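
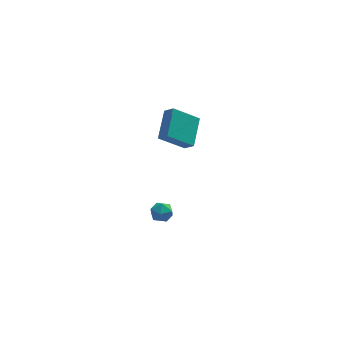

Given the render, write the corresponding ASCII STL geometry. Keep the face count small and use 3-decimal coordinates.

solid 
facet normal -0.794 -0.010 0.608
outer loop
vertex -3.128 2.289 4.057
vertex -2.415 3.956 5.015
vertex -3.552 2.784 3.512
endloop
endfacet
facet normal -0.348 -0.813 -0.467
outer loop
vertex -2.005 2.804 2.325
vertex -3.128 2.289 4.057
vertex -3.552 2.784 3.512
endloop
endfacet
facet normal -0.794 -0.010 0.608
outer loop
vertex -3.552 2.784 3.512
vertex -2.415 3.956 5.015
vertex -2.84 4.451 4.469
endloop
endfacet
facet normal -0.500 0.582 -0.642
outer loop
vertex -2.84 4.451 4.469
vertex -2.005 2.804 2.325
vertex -3.552 2.784 3.512
endloop
endfacet
facet normal 0.500 -0.582 0.641
outer loop
vertex -3.128 2.289 4.057
vertex -0.868 3.976 3.828
vertex -2.415 3.956 5.015
endloop
endfacet
facet normal -0.347 -0.813 -0.467
outer loop
vertex -1.58 2.309 2.871
vertex -3.128 2.289 4.057
vertex -2.005 2.804 2.325
endloop
endfacet
facet normal 0.499 -0.582 0.642
outer loop
vertex -1.58 2.309 2.871
vertex -0.868 3.976 3.828
vertex -3.128 2.289 4.057
endloop
endfacet
facet normal 0.348 0.813 0.467
outer loop
vertex -2.415 3.956 5.015
vertex -0.868 3.976 3.828
vertex -2.84 4.451 4.469
endloop
endfacet
facet normal -0.499 0.582 -0.642
outer loop
vertex -1.292 4.471 3.283
vertex -2.005 2.804 2.325
vertex -2.84 4.451 4.469
endloop
endfacet
facet normal 0.348 0.813 0.468
outer loop
vertex -2.84 4.451 4.469
vertex -0.868 3.976 3.828
vertex -1.292 4.471 3.283
endloop
endfacet
facet normal 0.794 0.010 -0.608
outer loop
vertex -1.292 4.471 3.283
vertex -1.58 2.309 2.871
vertex -2.005 2.804 2.325
endloop
endfacet
facet normal 0.794 0.010 -0.608
outer loop
vertex -0.868 3.976 3.828
vertex -1.58 2.309 2.871
vertex -1.292 4.471 3.283
endloop
endfacet
facet normal -0.992 0.027 -0.119
outer loop
vertex -3.801 3.772 -4.265
vertex -3.829 2.986 -4.208
vertex -3.895 3.43 -3.56
endloop
endfacet
facet normal -0.758 0.620 0.200
outer loop
vertex -3.801 3.772 -4.265
vertex -3.895 3.43 -3.56
vertex -3.41 4.048 -3.638
endloop
endfacet
facet normal -0.282 0.930 -0.234
outer loop
vertex -3.801 3.772 -4.265
vertex -3.41 4.048 -3.638
vertex -3.045 3.984 -4.334
endloop
endfacet
facet normal -0.223 0.528 -0.820
outer loop
vertex -3.801 3.772 -4.265
vertex -3.045 3.984 -4.334
vertex -3.303 3.328 -4.686
endloop
endfacet
facet normal -0.661 -0.031 -0.750
outer loop
vertex -3.801 3.772 -4.265
vertex -3.303 3.328 -4.686
vertex -3.829 2.986 -4.208
endloop
endfacet
facet normal -0.420 0.431 0.799
outer loop
vertex -3.41 4.048 -3.638
vertex -3.895 3.43 -3.56
vertex -3.197 3.432 -3.194
endloop
endfacet
facet normal -0.799 -0.531 0.283
outer loop
vertex -3.895 3.43 -3.56
vertex -3.829 2.986 -4.208
vertex -3.455 2.776 -3.546
endloop
endfacet
facet normal -0.265 -0.622 -0.737
outer loop
vertex -3.829 2.986 -4.208
vertex -3.303 3.328 -4.686
vertex -3.09 2.712 -4.242
endloop
endfacet
facet normal 0.445 0.281 -0.850
outer loop
vertex -3.303 3.328 -4.686
vertex -3.045 3.984 -4.334
vertex -2.605 3.33 -4.32
endloop
endfacet
facet normal 0.350 0.932 0.098
outer loop
vertex -3.045 3.984 -4.334
vertex -3.41 4.048 -3.638
vertex -2.671 3.774 -3.672
endloop
endfacet
facet normal 0.223 -0.528 0.820
outer loop
vertex -2.699 2.988 -3.615
vertex -3.197 3.432 -3.194
vertex -3.455 2.776 -3.546
endloop
endfacet
facet normal 0.282 -0.930 0.234
outer loop
vertex -2.699 2.988 -3.615
vertex -3.455 2.776 -3.546
vertex -3.09 2.712 -4.242
endloop
endfacet
facet normal 0.758 -0.620 -0.200
outer loop
vertex -2.699 2.988 -3.615
vertex -3.09 2.712 -4.242
vertex -2.605 3.33 -4.32
endloop
endfacet
facet normal 0.992 -0.027 0.119
outer loop
vertex -2.699 2.988 -3.615
vertex -2.605 3.33 -4.32
vertex -2.671 3.774 -3.672
endloop
endfacet
facet normal 0.661 0.031 0.750
outer loop
vertex -2.699 2.988 -3.615
vertex -2.671 3.774 -3.672
vertex -3.197 3.432 -3.194
endloop
endfacet
facet normal -0.445 -0.281 0.850
outer loop
vertex -3.455 2.776 -3.546
vertex -3.197 3.432 -3.194
vertex -3.895 3.43 -3.56
endloop
endfacet
facet normal -0.350 -0.932 -0.098
outer loop
vertex -3.09 2.712 -4.242
vertex -3.455 2.776 -3.546
vertex -3.829 2.986 -4.208
endloop
endfacet
facet normal 0.420 -0.431 -0.799
outer loop
vertex -2.605 3.33 -4.32
vertex -3.09 2.712 -4.242
vertex -3.303 3.328 -4.686
endloop
endfacet
facet normal 0.799 0.531 -0.283
outer loop
vertex -2.671 3.774 -3.672
vertex -2.605 3.33 -4.32
vertex -3.045 3.984 -4.334
endloop
endfacet
facet normal 0.265 0.622 0.737
outer loop
vertex -3.197 3.432 -3.194
vertex -2.671 3.774 -3.672
vertex -3.41 4.048 -3.638
endloop
endfacet

endsolid


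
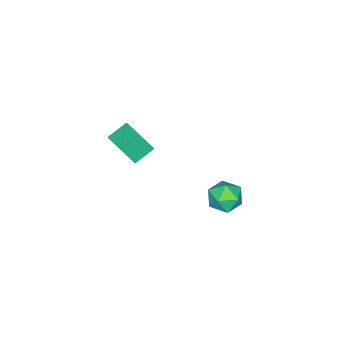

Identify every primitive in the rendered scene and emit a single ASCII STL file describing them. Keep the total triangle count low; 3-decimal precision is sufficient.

solid 
facet normal -0.864 0.454 -0.216
outer loop
vertex 2.103 4.804 -3.687
vertex 1.53 3.727 -3.659
vertex 1.626 4.394 -2.642
endloop
endfacet
facet normal -0.433 0.888 0.151
outer loop
vertex 2.103 4.804 -3.687
vertex 1.626 4.394 -2.642
vertex 2.722 4.929 -2.644
endloop
endfacet
facet normal 0.173 0.960 -0.218
outer loop
vertex 2.103 4.804 -3.687
vertex 2.722 4.929 -2.644
vertex 3.304 4.593 -3.662
endloop
endfacet
facet normal 0.117 0.571 -0.813
outer loop
vertex 2.103 4.804 -3.687
vertex 3.304 4.593 -3.662
vertex 2.567 3.851 -4.289
endloop
endfacet
facet normal -0.524 0.258 -0.812
outer loop
vertex 2.103 4.804 -3.687
vertex 2.567 3.851 -4.289
vertex 1.53 3.727 -3.659
endloop
endfacet
facet normal -0.278 0.572 0.772
outer loop
vertex 2.722 4.929 -2.644
vertex 1.626 4.394 -2.642
vertex 2.533 3.929 -1.971
endloop
endfacet
facet normal -0.975 -0.131 0.178
outer loop
vertex 1.626 4.394 -2.642
vertex 1.53 3.727 -3.659
vertex 1.796 3.187 -2.598
endloop
endfacet
facet normal -0.424 -0.449 -0.786
outer loop
vertex 1.53 3.727 -3.659
vertex 2.567 3.851 -4.289
vertex 2.378 2.851 -3.616
endloop
endfacet
facet normal 0.613 0.058 -0.788
outer loop
vertex 2.567 3.851 -4.289
vertex 3.304 4.593 -3.662
vertex 3.474 3.386 -3.618
endloop
endfacet
facet normal 0.703 0.689 0.175
outer loop
vertex 3.304 4.593 -3.662
vertex 2.722 4.929 -2.644
vertex 3.57 4.053 -2.601
endloop
endfacet
facet normal -0.117 -0.571 0.813
outer loop
vertex 2.997 2.976 -2.573
vertex 2.533 3.929 -1.971
vertex 1.796 3.187 -2.598
endloop
endfacet
facet normal -0.173 -0.960 0.218
outer loop
vertex 2.997 2.976 -2.573
vertex 1.796 3.187 -2.598
vertex 2.378 2.851 -3.616
endloop
endfacet
facet normal 0.433 -0.888 -0.151
outer loop
vertex 2.997 2.976 -2.573
vertex 2.378 2.851 -3.616
vertex 3.474 3.386 -3.618
endloop
endfacet
facet normal 0.864 -0.454 0.216
outer loop
vertex 2.997 2.976 -2.573
vertex 3.474 3.386 -3.618
vertex 3.57 4.053 -2.601
endloop
endfacet
facet normal 0.524 -0.258 0.812
outer loop
vertex 2.997 2.976 -2.573
vertex 3.57 4.053 -2.601
vertex 2.533 3.929 -1.971
endloop
endfacet
facet normal -0.613 -0.058 0.788
outer loop
vertex 1.796 3.187 -2.598
vertex 2.533 3.929 -1.971
vertex 1.626 4.394 -2.642
endloop
endfacet
facet normal -0.703 -0.689 -0.175
outer loop
vertex 2.378 2.851 -3.616
vertex 1.796 3.187 -2.598
vertex 1.53 3.727 -3.659
endloop
endfacet
facet normal 0.278 -0.572 -0.772
outer loop
vertex 3.474 3.386 -3.618
vertex 2.378 2.851 -3.616
vertex 2.567 3.851 -4.289
endloop
endfacet
facet normal 0.975 0.131 -0.178
outer loop
vertex 3.57 4.053 -2.601
vertex 3.474 3.386 -3.618
vertex 3.304 4.593 -3.662
endloop
endfacet
facet normal 0.424 0.449 0.786
outer loop
vertex 2.533 3.929 -1.971
vertex 3.57 4.053 -2.601
vertex 2.722 4.929 -2.644
endloop
endfacet
facet normal -0.318 0.411 -0.855
outer loop
vertex 0.075 -4.06 -3.789
vertex 0.964 -2.431 -3.337
vertex 1.38 -4.57 -4.519
endloop
endfacet
facet normal -0.466 -0.853 -0.237
outer loop
vertex 1.936 -5.289 -3.023
vertex 0.075 -4.06 -3.789
vertex 1.38 -4.57 -4.519
endloop
endfacet
facet normal -0.318 0.411 -0.855
outer loop
vertex 1.38 -4.57 -4.519
vertex 0.964 -2.431 -3.337
vertex 2.269 -2.941 -4.067
endloop
endfacet
facet normal 0.826 -0.323 -0.462
outer loop
vertex 2.269 -2.941 -4.067
vertex 1.936 -5.289 -3.023
vertex 1.38 -4.57 -4.519
endloop
endfacet
facet normal -0.826 0.323 0.462
outer loop
vertex 0.075 -4.06 -3.789
vertex 1.52 -3.15 -1.841
vertex 0.964 -2.431 -3.337
endloop
endfacet
facet normal -0.466 -0.853 -0.237
outer loop
vertex 0.631 -4.779 -2.293
vertex 0.075 -4.06 -3.789
vertex 1.936 -5.289 -3.023
endloop
endfacet
facet normal -0.826 0.323 0.462
outer loop
vertex 0.631 -4.779 -2.293
vertex 1.52 -3.15 -1.841
vertex 0.075 -4.06 -3.789
endloop
endfacet
facet normal 0.466 0.853 0.237
outer loop
vertex 0.964 -2.431 -3.337
vertex 1.52 -3.15 -1.841
vertex 2.269 -2.941 -4.067
endloop
endfacet
facet normal 0.826 -0.323 -0.462
outer loop
vertex 2.825 -3.66 -2.571
vertex 1.936 -5.289 -3.023
vertex 2.269 -2.941 -4.067
endloop
endfacet
facet normal 0.466 0.853 0.237
outer loop
vertex 2.269 -2.941 -4.067
vertex 1.52 -3.15 -1.841
vertex 2.825 -3.66 -2.571
endloop
endfacet
facet normal 0.318 -0.411 0.855
outer loop
vertex 2.825 -3.66 -2.571
vertex 0.631 -4.779 -2.293
vertex 1.936 -5.289 -3.023
endloop
endfacet
facet normal 0.318 -0.411 0.855
outer loop
vertex 1.52 -3.15 -1.841
vertex 0.631 -4.779 -2.293
vertex 2.825 -3.66 -2.571
endloop
endfacet

endsolid


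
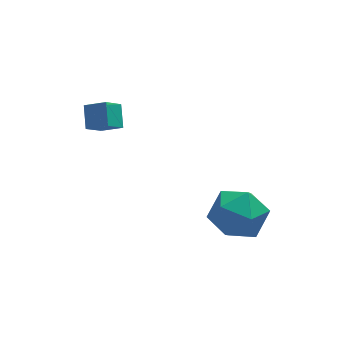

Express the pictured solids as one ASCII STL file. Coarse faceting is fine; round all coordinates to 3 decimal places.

solid 
facet normal 0.006 0.998 0.059
outer loop
vertex 2.528 -2.849 -2.414
vertex 2.325 -2.915 -1.278
vertex 3.413 -2.898 -1.671
endloop
endfacet
facet normal 0.433 0.772 -0.465
outer loop
vertex 2.528 -2.849 -2.414
vertex 3.413 -2.898 -1.671
vertex 3.447 -3.509 -2.653
endloop
endfacet
facet normal 0.040 0.389 -0.920
outer loop
vertex 2.528 -2.849 -2.414
vertex 3.447 -3.509 -2.653
vertex 2.381 -3.903 -2.866
endloop
endfacet
facet normal -0.630 0.379 -0.678
outer loop
vertex 2.528 -2.849 -2.414
vertex 2.381 -3.903 -2.866
vertex 1.687 -3.536 -2.016
endloop
endfacet
facet normal -0.651 0.755 -0.073
outer loop
vertex 2.528 -2.849 -2.414
vertex 1.687 -3.536 -2.016
vertex 2.325 -2.915 -1.278
endloop
endfacet
facet normal 0.924 0.339 -0.179
outer loop
vertex 3.447 -3.509 -2.653
vertex 3.413 -2.898 -1.671
vertex 3.813 -3.984 -1.664
endloop
endfacet
facet normal 0.231 0.705 0.671
outer loop
vertex 3.413 -2.898 -1.671
vertex 2.325 -2.915 -1.278
vertex 3.119 -3.617 -0.814
endloop
endfacet
facet normal -0.833 0.311 0.458
outer loop
vertex 2.325 -2.915 -1.278
vertex 1.687 -3.536 -2.016
vertex 2.053 -4.011 -1.027
endloop
endfacet
facet normal -0.798 -0.297 -0.523
outer loop
vertex 1.687 -3.536 -2.016
vertex 2.381 -3.903 -2.866
vertex 2.087 -4.622 -2.009
endloop
endfacet
facet normal 0.287 -0.281 -0.916
outer loop
vertex 2.381 -3.903 -2.866
vertex 3.447 -3.509 -2.653
vertex 3.175 -4.605 -2.402
endloop
endfacet
facet normal 0.630 -0.379 0.678
outer loop
vertex 2.972 -4.671 -1.266
vertex 3.813 -3.984 -1.664
vertex 3.119 -3.617 -0.814
endloop
endfacet
facet normal -0.040 -0.389 0.920
outer loop
vertex 2.972 -4.671 -1.266
vertex 3.119 -3.617 -0.814
vertex 2.053 -4.011 -1.027
endloop
endfacet
facet normal -0.433 -0.772 0.465
outer loop
vertex 2.972 -4.671 -1.266
vertex 2.053 -4.011 -1.027
vertex 2.087 -4.622 -2.009
endloop
endfacet
facet normal -0.006 -0.998 -0.059
outer loop
vertex 2.972 -4.671 -1.266
vertex 2.087 -4.622 -2.009
vertex 3.175 -4.605 -2.402
endloop
endfacet
facet normal 0.651 -0.755 0.073
outer loop
vertex 2.972 -4.671 -1.266
vertex 3.175 -4.605 -2.402
vertex 3.813 -3.984 -1.664
endloop
endfacet
facet normal 0.798 0.297 0.523
outer loop
vertex 3.119 -3.617 -0.814
vertex 3.813 -3.984 -1.664
vertex 3.413 -2.898 -1.671
endloop
endfacet
facet normal -0.287 0.281 0.916
outer loop
vertex 2.053 -4.011 -1.027
vertex 3.119 -3.617 -0.814
vertex 2.325 -2.915 -1.278
endloop
endfacet
facet normal -0.924 -0.339 0.179
outer loop
vertex 2.087 -4.622 -2.009
vertex 2.053 -4.011 -1.027
vertex 1.687 -3.536 -2.016
endloop
endfacet
facet normal -0.231 -0.705 -0.671
outer loop
vertex 3.175 -4.605 -2.402
vertex 2.087 -4.622 -2.009
vertex 2.381 -3.903 -2.866
endloop
endfacet
facet normal 0.833 -0.311 -0.458
outer loop
vertex 3.813 -3.984 -1.664
vertex 3.175 -4.605 -2.402
vertex 3.447 -3.509 -2.653
endloop
endfacet
facet normal -0.794 0.425 -0.435
outer loop
vertex -1.903 0.003 1.688
vertex -1.294 0.465 1.028
vertex -1.98 -0.762 1.081
endloop
endfacet
facet normal -0.603 -0.458 0.653
outer loop
vertex -1.266 -1.145 1.472
vertex -1.903 0.003 1.688
vertex -1.98 -0.762 1.081
endloop
endfacet
facet normal -0.794 0.425 -0.435
outer loop
vertex -1.98 -0.762 1.081
vertex -1.294 0.465 1.028
vertex -1.371 -0.3 0.421
endloop
endfacet
facet normal -0.079 -0.781 -0.620
outer loop
vertex -1.371 -0.3 0.421
vertex -1.266 -1.145 1.472
vertex -1.98 -0.762 1.081
endloop
endfacet
facet normal 0.079 0.781 0.620
outer loop
vertex -1.903 0.003 1.688
vertex -0.58 0.082 1.419
vertex -1.294 0.465 1.028
endloop
endfacet
facet normal -0.603 -0.458 0.653
outer loop
vertex -1.189 -0.38 2.079
vertex -1.903 0.003 1.688
vertex -1.266 -1.145 1.472
endloop
endfacet
facet normal 0.079 0.781 0.620
outer loop
vertex -1.189 -0.38 2.079
vertex -0.58 0.082 1.419
vertex -1.903 0.003 1.688
endloop
endfacet
facet normal 0.603 0.458 -0.653
outer loop
vertex -1.294 0.465 1.028
vertex -0.58 0.082 1.419
vertex -1.371 -0.3 0.421
endloop
endfacet
facet normal -0.079 -0.781 -0.620
outer loop
vertex -0.657 -0.683 0.812
vertex -1.266 -1.145 1.472
vertex -1.371 -0.3 0.421
endloop
endfacet
facet normal 0.603 0.458 -0.653
outer loop
vertex -1.371 -0.3 0.421
vertex -0.58 0.082 1.419
vertex -0.657 -0.683 0.812
endloop
endfacet
facet normal 0.794 -0.425 0.435
outer loop
vertex -0.657 -0.683 0.812
vertex -1.189 -0.38 2.079
vertex -1.266 -1.145 1.472
endloop
endfacet
facet normal 0.794 -0.425 0.435
outer loop
vertex -0.58 0.082 1.419
vertex -1.189 -0.38 2.079
vertex -0.657 -0.683 0.812
endloop
endfacet

endsolid


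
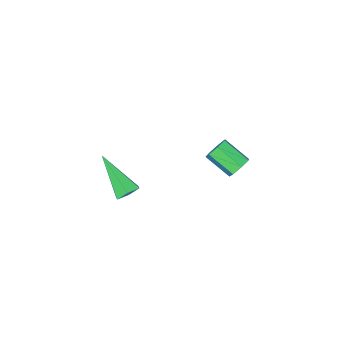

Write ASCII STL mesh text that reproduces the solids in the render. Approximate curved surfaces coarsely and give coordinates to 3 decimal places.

solid 
facet normal -0.048 0.702 -0.711
outer loop
vertex 2.06 0.661 1.642
vertex 1.816 0.31 1.312
vertex 1.521 0.622 1.64
endloop
endfacet
facet normal -0.041 0.518 0.854
outer loop
vertex 2.06 0.661 1.642
vertex 1.521 0.622 1.64
vertex 1.904 -1.01 2.648
endloop
endfacet
facet normal -0.047 0.702 -0.710
outer loop
vertex 1.521 0.622 1.64
vertex 1.816 0.31 1.312
vertex 1.277 0.272 1.31
endloop
endfacet
facet normal -0.853 0.114 0.509
outer loop
vertex 1.521 0.622 1.64
vertex 1.277 0.272 1.31
vertex 1.904 -1.01 2.648
endloop
endfacet
facet normal -0.047 0.702 -0.710
outer loop
vertex 1.277 0.272 1.31
vertex 1.816 0.31 1.312
vertex 1.571 -0.04 0.982
endloop
endfacet
facet normal -0.801 -0.573 -0.173
outer loop
vertex 1.277 0.272 1.31
vertex 1.571 -0.04 0.982
vertex 1.904 -1.01 2.648
endloop
endfacet
facet normal -0.047 0.702 -0.710
outer loop
vertex 1.571 -0.04 0.982
vertex 1.816 0.31 1.312
vertex 2.11 -0.002 0.984
endloop
endfacet
facet normal 0.062 -0.857 -0.511
outer loop
vertex 1.571 -0.04 0.982
vertex 2.11 -0.002 0.984
vertex 1.904 -1.01 2.648
endloop
endfacet
facet normal -0.048 0.702 -0.711
outer loop
vertex 2.11 -0.002 0.984
vertex 1.816 0.31 1.312
vertex 2.354 0.349 1.314
endloop
endfacet
facet normal 0.876 -0.453 -0.166
outer loop
vertex 2.11 -0.002 0.984
vertex 2.354 0.349 1.314
vertex 1.904 -1.01 2.648
endloop
endfacet
facet normal -0.048 0.702 -0.711
outer loop
vertex 2.354 0.349 1.314
vertex 1.816 0.31 1.312
vertex 2.06 0.661 1.642
endloop
endfacet
facet normal 0.824 0.234 0.516
outer loop
vertex 2.354 0.349 1.314
vertex 2.06 0.661 1.642
vertex 1.904 -1.01 2.648
endloop
endfacet
facet normal -0.218 0.830 -0.514
outer loop
vertex -3.187 1.109 0.032
vertex -3.388 0.797 -0.387
vertex -3.66 1.001 0.058
endloop
endfacet
facet normal -0.070 0.513 0.856
outer loop
vertex -3.187 1.109 0.032
vertex -3.66 1.001 0.058
vertex -2.911 0.056 0.686
endloop
endfacet
facet normal -0.072 0.512 0.856
outer loop
vertex -2.911 0.056 0.686
vertex -3.66 1.001 0.058
vertex -3.384 -0.052 0.711
endloop
endfacet
facet normal 0.217 -0.829 0.515
outer loop
vertex -2.911 0.056 0.686
vertex -3.384 -0.052 0.711
vertex -3.112 -0.257 0.267
endloop
endfacet
facet normal -0.219 0.830 -0.514
outer loop
vertex -3.66 1.001 0.058
vertex -3.388 0.797 -0.387
vertex -3.928 0.739 -0.251
endloop
endfacet
facet normal -0.805 0.146 0.575
outer loop
vertex -3.66 1.001 0.058
vertex -3.928 0.739 -0.251
vertex -3.384 -0.052 0.711
endloop
endfacet
facet normal -0.805 0.146 0.575
outer loop
vertex -3.384 -0.052 0.711
vertex -3.928 0.739 -0.251
vertex -3.652 -0.314 0.402
endloop
endfacet
facet normal 0.216 -0.829 0.515
outer loop
vertex -3.384 -0.052 0.711
vertex -3.652 -0.314 0.402
vertex -3.112 -0.257 0.267
endloop
endfacet
facet normal -0.219 0.829 -0.515
outer loop
vertex -3.928 0.739 -0.251
vertex -3.388 0.797 -0.387
vertex -3.79 0.52 -0.662
endloop
endfacet
facet normal -0.934 -0.330 -0.138
outer loop
vertex -3.928 0.739 -0.251
vertex -3.79 0.52 -0.662
vertex -3.652 -0.314 0.402
endloop
endfacet
facet normal -0.934 -0.330 -0.138
outer loop
vertex -3.652 -0.314 0.402
vertex -3.79 0.52 -0.662
vertex -3.514 -0.533 -0.009
endloop
endfacet
facet normal 0.216 -0.830 0.515
outer loop
vertex -3.652 -0.314 0.402
vertex -3.514 -0.533 -0.009
vertex -3.112 -0.257 0.267
endloop
endfacet
facet normal -0.219 0.829 -0.515
outer loop
vertex -3.79 0.52 -0.662
vertex -3.388 0.797 -0.387
vertex -3.349 0.51 -0.866
endloop
endfacet
facet normal -0.359 -0.558 -0.748
outer loop
vertex -3.79 0.52 -0.662
vertex -3.349 0.51 -0.866
vertex -3.514 -0.533 -0.009
endloop
endfacet
facet normal -0.359 -0.558 -0.748
outer loop
vertex -3.514 -0.533 -0.009
vertex -3.349 0.51 -0.866
vertex -3.072 -0.544 -0.213
endloop
endfacet
facet normal 0.217 -0.830 0.514
outer loop
vertex -3.514 -0.533 -0.009
vertex -3.072 -0.544 -0.213
vertex -3.112 -0.257 0.267
endloop
endfacet
facet normal -0.217 0.829 -0.515
outer loop
vertex -3.349 0.51 -0.866
vertex -3.388 0.797 -0.387
vertex -2.938 0.715 -0.709
endloop
endfacet
facet normal 0.485 -0.365 -0.795
outer loop
vertex -3.349 0.51 -0.866
vertex -2.938 0.715 -0.709
vertex -3.072 -0.544 -0.213
endloop
endfacet
facet normal 0.486 -0.365 -0.794
outer loop
vertex -3.072 -0.544 -0.213
vertex -2.938 0.715 -0.709
vertex -2.661 -0.338 -0.056
endloop
endfacet
facet normal 0.219 -0.829 0.514
outer loop
vertex -3.072 -0.544 -0.213
vertex -2.661 -0.338 -0.056
vertex -3.112 -0.257 0.267
endloop
endfacet
facet normal -0.217 0.830 -0.514
outer loop
vertex -2.938 0.715 -0.709
vertex -3.388 0.797 -0.387
vertex -2.865 0.982 -0.309
endloop
endfacet
facet normal 0.964 0.102 -0.244
outer loop
vertex -2.938 0.715 -0.709
vertex -2.865 0.982 -0.309
vertex -2.661 -0.338 -0.056
endloop
endfacet
facet normal 0.965 0.103 -0.242
outer loop
vertex -2.661 -0.338 -0.056
vertex -2.865 0.982 -0.309
vertex -2.589 -0.071 0.344
endloop
endfacet
facet normal 0.219 -0.829 0.514
outer loop
vertex -2.661 -0.338 -0.056
vertex -2.589 -0.071 0.344
vertex -3.112 -0.257 0.267
endloop
endfacet
facet normal -0.217 0.830 -0.514
outer loop
vertex -2.865 0.982 -0.309
vertex -3.388 0.797 -0.387
vertex -3.187 1.109 0.032
endloop
endfacet
facet normal 0.717 0.493 0.493
outer loop
vertex -2.865 0.982 -0.309
vertex -3.187 1.109 0.032
vertex -2.589 -0.071 0.344
endloop
endfacet
facet normal 0.717 0.494 0.492
outer loop
vertex -2.589 -0.071 0.344
vertex -3.187 1.109 0.032
vertex -2.911 0.056 0.686
endloop
endfacet
facet normal 0.219 -0.829 0.514
outer loop
vertex -2.589 -0.071 0.344
vertex -2.911 0.056 0.686
vertex -3.112 -0.257 0.267
endloop
endfacet

endsolid


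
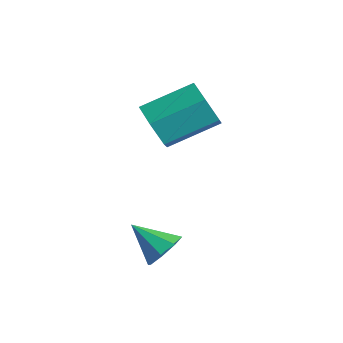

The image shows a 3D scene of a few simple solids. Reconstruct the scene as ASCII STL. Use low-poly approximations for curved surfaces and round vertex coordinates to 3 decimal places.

solid 
facet normal -0.275 -0.866 -0.418
outer loop
vertex -0.746 0.326 3.221
vertex -1.339 0.821 2.586
vertex -0.388 0.637 2.341
endloop
endfacet
facet normal 0.892 -0.392 0.224
outer loop
vertex -0.746 0.326 3.221
vertex -0.388 0.637 2.341
vertex -0.187 2.084 4.069
endloop
endfacet
facet normal 0.892 -0.392 0.224
outer loop
vertex -0.187 2.084 4.069
vertex -0.388 0.637 2.341
vertex 0.171 2.395 3.188
endloop
endfacet
facet normal 0.275 0.866 0.418
outer loop
vertex -0.187 2.084 4.069
vertex 0.171 2.395 3.188
vertex -0.781 2.579 3.434
endloop
endfacet
facet normal -0.275 -0.866 -0.417
outer loop
vertex -0.388 0.637 2.341
vertex -1.339 0.821 2.586
vertex -0.981 1.131 1.706
endloop
endfacet
facet normal 0.756 0.073 -0.650
outer loop
vertex -0.388 0.637 2.341
vertex -0.981 1.131 1.706
vertex 0.171 2.395 3.188
endloop
endfacet
facet normal 0.756 0.073 -0.650
outer loop
vertex 0.171 2.395 3.188
vertex -0.981 1.131 1.706
vertex -0.422 2.889 2.553
endloop
endfacet
facet normal 0.275 0.866 0.417
outer loop
vertex 0.171 2.395 3.188
vertex -0.422 2.889 2.553
vertex -0.781 2.579 3.434
endloop
endfacet
facet normal -0.276 -0.866 -0.417
outer loop
vertex -0.981 1.131 1.706
vertex -1.339 0.821 2.586
vertex -1.933 1.316 1.951
endloop
endfacet
facet normal -0.135 0.465 -0.875
outer loop
vertex -0.981 1.131 1.706
vertex -1.933 1.316 1.951
vertex -0.422 2.889 2.553
endloop
endfacet
facet normal -0.136 0.465 -0.875
outer loop
vertex -0.422 2.889 2.553
vertex -1.933 1.316 1.951
vertex -1.374 3.074 2.799
endloop
endfacet
facet normal 0.276 0.866 0.417
outer loop
vertex -0.422 2.889 2.553
vertex -1.374 3.074 2.799
vertex -0.781 2.579 3.434
endloop
endfacet
facet normal -0.275 -0.866 -0.418
outer loop
vertex -1.933 1.316 1.951
vertex -1.339 0.821 2.586
vertex -2.291 1.005 2.832
endloop
endfacet
facet normal -0.892 0.392 -0.224
outer loop
vertex -1.933 1.316 1.951
vertex -2.291 1.005 2.832
vertex -1.374 3.074 2.799
endloop
endfacet
facet normal -0.892 0.392 -0.224
outer loop
vertex -1.374 3.074 2.799
vertex -2.291 1.005 2.832
vertex -1.732 2.763 3.679
endloop
endfacet
facet normal 0.275 0.866 0.418
outer loop
vertex -1.374 3.074 2.799
vertex -1.732 2.763 3.679
vertex -0.781 2.579 3.434
endloop
endfacet
facet normal -0.275 -0.866 -0.417
outer loop
vertex -2.291 1.005 2.832
vertex -1.339 0.821 2.586
vertex -1.698 0.511 3.467
endloop
endfacet
facet normal -0.756 -0.073 0.650
outer loop
vertex -2.291 1.005 2.832
vertex -1.698 0.511 3.467
vertex -1.732 2.763 3.679
endloop
endfacet
facet normal -0.756 -0.073 0.650
outer loop
vertex -1.732 2.763 3.679
vertex -1.698 0.511 3.467
vertex -1.139 2.269 4.314
endloop
endfacet
facet normal 0.275 0.866 0.417
outer loop
vertex -1.732 2.763 3.679
vertex -1.139 2.269 4.314
vertex -0.781 2.579 3.434
endloop
endfacet
facet normal -0.276 -0.866 -0.417
outer loop
vertex -1.698 0.511 3.467
vertex -1.339 0.821 2.586
vertex -0.746 0.326 3.221
endloop
endfacet
facet normal 0.136 -0.465 0.875
outer loop
vertex -1.698 0.511 3.467
vertex -0.746 0.326 3.221
vertex -1.139 2.269 4.314
endloop
endfacet
facet normal 0.135 -0.465 0.875
outer loop
vertex -1.139 2.269 4.314
vertex -0.746 0.326 3.221
vertex -0.187 2.084 4.069
endloop
endfacet
facet normal 0.276 0.866 0.417
outer loop
vertex -1.139 2.269 4.314
vertex -0.187 2.084 4.069
vertex -0.781 2.579 3.434
endloop
endfacet
facet normal 0.680 0.422 -0.599
outer loop
vertex 3.003 -1.143 0.307
vertex 2.513 -1.194 -0.285
vertex 2.661 -0.665 0.255
endloop
endfacet
facet normal 0.103 0.180 0.978
outer loop
vertex 3.003 -1.143 0.307
vertex 2.661 -0.665 0.255
vertex 1.527 -1.806 0.585
endloop
endfacet
facet normal 0.679 0.423 -0.600
outer loop
vertex 2.661 -0.665 0.255
vertex 2.513 -1.194 -0.285
vertex 2.232 -0.498 -0.113
endloop
endfacet
facet normal -0.383 0.587 0.713
outer loop
vertex 2.661 -0.665 0.255
vertex 2.232 -0.498 -0.113
vertex 1.527 -1.806 0.585
endloop
endfacet
facet normal 0.679 0.423 -0.600
outer loop
vertex 2.232 -0.498 -0.113
vertex 2.513 -1.194 -0.285
vertex 1.968 -0.738 -0.581
endloop
endfacet
facet normal -0.820 0.541 0.185
outer loop
vertex 2.232 -0.498 -0.113
vertex 1.968 -0.738 -0.581
vertex 1.527 -1.806 0.585
endloop
endfacet
facet normal 0.679 0.422 -0.601
outer loop
vertex 1.968 -0.738 -0.581
vertex 2.513 -1.194 -0.285
vertex 2.022 -1.245 -0.876
endloop
endfacet
facet normal -0.953 0.071 -0.296
outer loop
vertex 1.968 -0.738 -0.581
vertex 2.022 -1.245 -0.876
vertex 1.527 -1.806 0.585
endloop
endfacet
facet normal 0.679 0.423 -0.600
outer loop
vertex 2.022 -1.245 -0.876
vertex 2.513 -1.194 -0.285
vertex 2.364 -1.722 -0.825
endloop
endfacet
facet normal -0.702 -0.552 -0.450
outer loop
vertex 2.022 -1.245 -0.876
vertex 2.364 -1.722 -0.825
vertex 1.527 -1.806 0.585
endloop
endfacet
facet normal 0.680 0.422 -0.600
outer loop
vertex 2.364 -1.722 -0.825
vertex 2.513 -1.194 -0.285
vertex 2.793 -1.89 -0.457
endloop
endfacet
facet normal -0.216 -0.959 -0.185
outer loop
vertex 2.364 -1.722 -0.825
vertex 2.793 -1.89 -0.457
vertex 1.527 -1.806 0.585
endloop
endfacet
facet normal 0.680 0.422 -0.600
outer loop
vertex 2.793 -1.89 -0.457
vertex 2.513 -1.194 -0.285
vertex 3.058 -1.65 0.012
endloop
endfacet
facet normal 0.221 -0.913 0.342
outer loop
vertex 2.793 -1.89 -0.457
vertex 3.058 -1.65 0.012
vertex 1.527 -1.806 0.585
endloop
endfacet
facet normal 0.680 0.422 -0.599
outer loop
vertex 3.058 -1.65 0.012
vertex 2.513 -1.194 -0.285
vertex 3.003 -1.143 0.307
endloop
endfacet
facet normal 0.354 -0.441 0.825
outer loop
vertex 3.058 -1.65 0.012
vertex 3.003 -1.143 0.307
vertex 1.527 -1.806 0.585
endloop
endfacet

endsolid


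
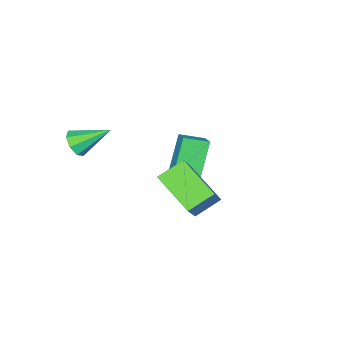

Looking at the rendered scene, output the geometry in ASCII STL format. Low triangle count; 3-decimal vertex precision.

solid 
facet normal 0.499 -0.677 -0.540
outer loop
vertex 1.663 -3.518 3.661
vertex 1.274 -3.366 3.111
vertex 1.87 -3.131 3.367
endloop
endfacet
facet normal 0.548 0.300 0.781
outer loop
vertex 1.663 -3.518 3.661
vertex 1.87 -3.131 3.367
vertex 0.426 -2.214 4.029
endloop
endfacet
facet normal 0.499 -0.678 -0.540
outer loop
vertex 1.87 -3.131 3.367
vertex 1.274 -3.366 3.111
vertex 1.729 -2.882 2.924
endloop
endfacet
facet normal 0.597 0.766 0.241
outer loop
vertex 1.87 -3.131 3.367
vertex 1.729 -2.882 2.924
vertex 0.426 -2.214 4.029
endloop
endfacet
facet normal 0.500 -0.678 -0.539
outer loop
vertex 1.729 -2.882 2.924
vertex 1.274 -3.366 3.111
vertex 1.321 -2.917 2.59
endloop
endfacet
facet normal 0.192 0.924 -0.332
outer loop
vertex 1.729 -2.882 2.924
vertex 1.321 -2.917 2.59
vertex 0.426 -2.214 4.029
endloop
endfacet
facet normal 0.499 -0.678 -0.539
outer loop
vertex 1.321 -2.917 2.59
vertex 1.274 -3.366 3.111
vertex 0.886 -3.215 2.562
endloop
endfacet
facet normal -0.427 0.679 -0.597
outer loop
vertex 1.321 -2.917 2.59
vertex 0.886 -3.215 2.562
vertex 0.426 -2.214 4.029
endloop
endfacet
facet normal 0.499 -0.678 -0.539
outer loop
vertex 0.886 -3.215 2.562
vertex 1.274 -3.366 3.111
vertex 0.678 -3.601 2.855
endloop
endfacet
facet normal -0.898 0.178 -0.403
outer loop
vertex 0.886 -3.215 2.562
vertex 0.678 -3.601 2.855
vertex 0.426 -2.214 4.029
endloop
endfacet
facet normal 0.499 -0.678 -0.540
outer loop
vertex 0.678 -3.601 2.855
vertex 1.274 -3.366 3.111
vertex 0.82 -3.85 3.299
endloop
endfacet
facet normal -0.947 -0.290 0.140
outer loop
vertex 0.678 -3.601 2.855
vertex 0.82 -3.85 3.299
vertex 0.426 -2.214 4.029
endloop
endfacet
facet normal 0.499 -0.678 -0.540
outer loop
vertex 0.82 -3.85 3.299
vertex 1.274 -3.366 3.111
vertex 1.228 -3.816 3.633
endloop
endfacet
facet normal -0.544 -0.448 0.710
outer loop
vertex 0.82 -3.85 3.299
vertex 1.228 -3.816 3.633
vertex 0.426 -2.214 4.029
endloop
endfacet
facet normal 0.499 -0.678 -0.540
outer loop
vertex 1.228 -3.816 3.633
vertex 1.274 -3.366 3.111
vertex 1.663 -3.518 3.661
endloop
endfacet
facet normal 0.076 -0.203 0.976
outer loop
vertex 1.228 -3.816 3.633
vertex 1.663 -3.518 3.661
vertex 0.426 -2.214 4.029
endloop
endfacet
facet normal -0.587 -0.294 -0.754
outer loop
vertex -1.304 0.536 2.082
vertex -1.03 2.337 1.165
vertex -0.259 0.057 1.455
endloop
endfacet
facet normal -0.135 -0.883 0.450
outer loop
vertex 0.91 0.643 2.955
vertex -1.304 0.536 2.082
vertex -0.259 0.057 1.455
endloop
endfacet
facet normal -0.587 -0.295 -0.754
outer loop
vertex -0.259 0.057 1.455
vertex -1.03 2.337 1.165
vertex 0.016 1.858 0.537
endloop
endfacet
facet normal 0.798 -0.366 -0.479
outer loop
vertex 0.016 1.858 0.537
vertex 0.91 0.643 2.955
vertex -0.259 0.057 1.455
endloop
endfacet
facet normal -0.798 0.365 0.479
outer loop
vertex -1.304 0.536 2.082
vertex 0.139 2.923 2.665
vertex -1.03 2.337 1.165
endloop
endfacet
facet normal -0.135 -0.883 0.449
outer loop
vertex -0.136 1.122 3.583
vertex -1.304 0.536 2.082
vertex 0.91 0.643 2.955
endloop
endfacet
facet normal -0.798 0.366 0.478
outer loop
vertex -0.136 1.122 3.583
vertex 0.139 2.923 2.665
vertex -1.304 0.536 2.082
endloop
endfacet
facet normal 0.134 0.883 -0.450
outer loop
vertex -1.03 2.337 1.165
vertex 0.139 2.923 2.665
vertex 0.016 1.858 0.537
endloop
endfacet
facet normal 0.798 -0.365 -0.479
outer loop
vertex 1.184 2.444 2.038
vertex 0.91 0.643 2.955
vertex 0.016 1.858 0.537
endloop
endfacet
facet normal 0.135 0.883 -0.450
outer loop
vertex 0.016 1.858 0.537
vertex 0.139 2.923 2.665
vertex 1.184 2.444 2.038
endloop
endfacet
facet normal 0.587 0.294 0.754
outer loop
vertex 1.184 2.444 2.038
vertex -0.136 1.122 3.583
vertex 0.91 0.643 2.955
endloop
endfacet
facet normal 0.587 0.295 0.754
outer loop
vertex 0.139 2.923 2.665
vertex -0.136 1.122 3.583
vertex 1.184 2.444 2.038
endloop
endfacet
facet normal -0.526 -0.158 0.836
outer loop
vertex -4.202 -2.528 0.641
vertex -3.729 -1.875 1.062
vertex -5.003 -1.721 0.289
endloop
endfacet
facet normal -0.520 -0.718 -0.463
outer loop
vertex -3.951 -1.405 -1.382
vertex -4.202 -2.528 0.641
vertex -5.003 -1.721 0.289
endloop
endfacet
facet normal -0.526 -0.158 0.836
outer loop
vertex -5.003 -1.721 0.289
vertex -3.729 -1.875 1.062
vertex -4.53 -1.068 0.71
endloop
endfacet
facet normal -0.673 0.678 -0.295
outer loop
vertex -4.53 -1.068 0.71
vertex -3.951 -1.405 -1.382
vertex -5.003 -1.721 0.289
endloop
endfacet
facet normal 0.673 -0.678 0.295
outer loop
vertex -4.202 -2.528 0.641
vertex -2.677 -1.559 -0.609
vertex -3.729 -1.875 1.062
endloop
endfacet
facet normal -0.520 -0.718 -0.463
outer loop
vertex -3.15 -2.212 -1.03
vertex -4.202 -2.528 0.641
vertex -3.951 -1.405 -1.382
endloop
endfacet
facet normal 0.673 -0.678 0.295
outer loop
vertex -3.15 -2.212 -1.03
vertex -2.677 -1.559 -0.609
vertex -4.202 -2.528 0.641
endloop
endfacet
facet normal 0.520 0.718 0.463
outer loop
vertex -3.729 -1.875 1.062
vertex -2.677 -1.559 -0.609
vertex -4.53 -1.068 0.71
endloop
endfacet
facet normal -0.673 0.678 -0.295
outer loop
vertex -3.478 -0.752 -0.961
vertex -3.951 -1.405 -1.382
vertex -4.53 -1.068 0.71
endloop
endfacet
facet normal 0.520 0.718 0.463
outer loop
vertex -4.53 -1.068 0.71
vertex -2.677 -1.559 -0.609
vertex -3.478 -0.752 -0.961
endloop
endfacet
facet normal 0.526 0.158 -0.836
outer loop
vertex -3.478 -0.752 -0.961
vertex -3.15 -2.212 -1.03
vertex -3.951 -1.405 -1.382
endloop
endfacet
facet normal 0.526 0.158 -0.836
outer loop
vertex -2.677 -1.559 -0.609
vertex -3.15 -2.212 -1.03
vertex -3.478 -0.752 -0.961
endloop
endfacet

endsolid


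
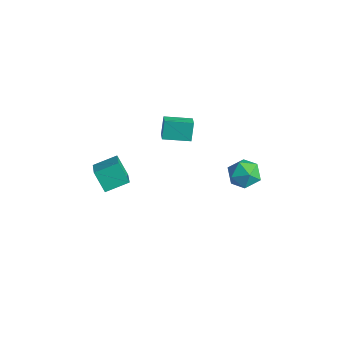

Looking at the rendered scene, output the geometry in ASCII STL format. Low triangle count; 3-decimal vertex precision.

solid 
facet normal -0.559 -0.820 0.126
outer loop
vertex -4.091 0.783 -1.748
vertex -4.811 1.216 -2.123
vertex -3.734 0.359 -2.924
endloop
endfacet
facet normal 0.782 -0.471 0.407
outer loop
vertex -2.789 1.744 -3.137
vertex -4.091 0.783 -1.748
vertex -3.734 0.359 -2.924
endloop
endfacet
facet normal -0.559 -0.820 0.126
outer loop
vertex -3.734 0.359 -2.924
vertex -4.811 1.216 -2.123
vertex -4.454 0.792 -3.299
endloop
endfacet
facet normal 0.275 -0.327 -0.904
outer loop
vertex -4.454 0.792 -3.299
vertex -2.789 1.744 -3.137
vertex -3.734 0.359 -2.924
endloop
endfacet
facet normal -0.275 0.327 0.904
outer loop
vertex -4.091 0.783 -1.748
vertex -3.866 2.601 -2.336
vertex -4.811 1.216 -2.123
endloop
endfacet
facet normal 0.782 -0.471 0.407
outer loop
vertex -3.146 2.168 -1.961
vertex -4.091 0.783 -1.748
vertex -2.789 1.744 -3.137
endloop
endfacet
facet normal -0.275 0.327 0.904
outer loop
vertex -3.146 2.168 -1.961
vertex -3.866 2.601 -2.336
vertex -4.091 0.783 -1.748
endloop
endfacet
facet normal -0.782 0.471 -0.407
outer loop
vertex -4.811 1.216 -2.123
vertex -3.866 2.601 -2.336
vertex -4.454 0.792 -3.299
endloop
endfacet
facet normal 0.275 -0.327 -0.904
outer loop
vertex -3.509 2.177 -3.512
vertex -2.789 1.744 -3.137
vertex -4.454 0.792 -3.299
endloop
endfacet
facet normal -0.782 0.471 -0.407
outer loop
vertex -4.454 0.792 -3.299
vertex -3.866 2.601 -2.336
vertex -3.509 2.177 -3.512
endloop
endfacet
facet normal 0.559 0.820 -0.126
outer loop
vertex -3.509 2.177 -3.512
vertex -3.146 2.168 -1.961
vertex -2.789 1.744 -3.137
endloop
endfacet
facet normal 0.559 0.820 -0.126
outer loop
vertex -3.866 2.601 -2.336
vertex -3.146 2.168 -1.961
vertex -3.509 2.177 -3.512
endloop
endfacet
facet normal -0.334 0.447 0.830
outer loop
vertex 2.857 1.185 0.208
vertex 3.364 0.496 0.783
vertex 3.828 1.371 0.499
endloop
endfacet
facet normal -0.265 0.917 0.299
outer loop
vertex 2.857 1.185 0.208
vertex 3.828 1.371 0.499
vertex 3.525 1.596 -0.46
endloop
endfacet
facet normal -0.674 0.697 -0.244
outer loop
vertex 2.857 1.185 0.208
vertex 3.525 1.596 -0.46
vertex 2.874 0.859 -0.769
endloop
endfacet
facet normal -0.995 0.091 -0.048
outer loop
vertex 2.857 1.185 0.208
vertex 2.874 0.859 -0.769
vertex 2.775 0.18 -0.001
endloop
endfacet
facet normal -0.785 -0.064 0.616
outer loop
vertex 2.857 1.185 0.208
vertex 2.775 0.18 -0.001
vertex 3.364 0.496 0.783
endloop
endfacet
facet normal 0.415 0.906 0.081
outer loop
vertex 3.525 1.596 -0.46
vertex 3.828 1.371 0.499
vertex 4.445 1.16 -0.299
endloop
endfacet
facet normal 0.303 0.145 0.942
outer loop
vertex 3.828 1.371 0.499
vertex 3.364 0.496 0.783
vertex 4.346 0.481 0.469
endloop
endfacet
facet normal -0.427 -0.681 0.595
outer loop
vertex 3.364 0.496 0.783
vertex 2.775 0.18 -0.001
vertex 3.695 -0.256 0.16
endloop
endfacet
facet normal -0.766 -0.430 -0.479
outer loop
vertex 2.775 0.18 -0.001
vertex 2.874 0.859 -0.769
vertex 3.392 -0.031 -0.799
endloop
endfacet
facet normal -0.246 0.552 -0.797
outer loop
vertex 2.874 0.859 -0.769
vertex 3.525 1.596 -0.46
vertex 3.856 0.844 -1.083
endloop
endfacet
facet normal 0.995 -0.091 0.048
outer loop
vertex 4.363 0.155 -0.508
vertex 4.445 1.16 -0.299
vertex 4.346 0.481 0.469
endloop
endfacet
facet normal 0.674 -0.697 0.244
outer loop
vertex 4.363 0.155 -0.508
vertex 4.346 0.481 0.469
vertex 3.695 -0.256 0.16
endloop
endfacet
facet normal 0.265 -0.917 -0.299
outer loop
vertex 4.363 0.155 -0.508
vertex 3.695 -0.256 0.16
vertex 3.392 -0.031 -0.799
endloop
endfacet
facet normal 0.334 -0.447 -0.830
outer loop
vertex 4.363 0.155 -0.508
vertex 3.392 -0.031 -0.799
vertex 3.856 0.844 -1.083
endloop
endfacet
facet normal 0.785 0.064 -0.616
outer loop
vertex 4.363 0.155 -0.508
vertex 3.856 0.844 -1.083
vertex 4.445 1.16 -0.299
endloop
endfacet
facet normal 0.766 0.430 0.479
outer loop
vertex 4.346 0.481 0.469
vertex 4.445 1.16 -0.299
vertex 3.828 1.371 0.499
endloop
endfacet
facet normal 0.246 -0.552 0.797
outer loop
vertex 3.695 -0.256 0.16
vertex 4.346 0.481 0.469
vertex 3.364 0.496 0.783
endloop
endfacet
facet normal -0.415 -0.906 -0.081
outer loop
vertex 3.392 -0.031 -0.799
vertex 3.695 -0.256 0.16
vertex 2.775 0.18 -0.001
endloop
endfacet
facet normal -0.303 -0.145 -0.942
outer loop
vertex 3.856 0.844 -1.083
vertex 3.392 -0.031 -0.799
vertex 2.874 0.859 -0.769
endloop
endfacet
facet normal 0.427 0.681 -0.595
outer loop
vertex 4.445 1.16 -0.299
vertex 3.856 0.844 -1.083
vertex 3.525 1.596 -0.46
endloop
endfacet
facet normal -0.573 -0.107 0.812
outer loop
vertex -2.749 -4.895 -2.162
vertex -2.293 -3.556 -1.663
vertex -3.989 -4.183 -2.943
endloop
endfacet
facet normal -0.303 -0.893 -0.333
outer loop
vertex -3.147 -4.024 -4.137
vertex -2.749 -4.895 -2.162
vertex -3.989 -4.183 -2.943
endloop
endfacet
facet normal -0.573 -0.108 0.812
outer loop
vertex -3.989 -4.183 -2.943
vertex -2.293 -3.556 -1.663
vertex -3.534 -2.843 -2.444
endloop
endfacet
facet normal -0.761 0.437 -0.479
outer loop
vertex -3.534 -2.843 -2.444
vertex -3.147 -4.024 -4.137
vertex -3.989 -4.183 -2.943
endloop
endfacet
facet normal 0.761 -0.438 0.479
outer loop
vertex -2.749 -4.895 -2.162
vertex -1.451 -3.397 -2.857
vertex -2.293 -3.556 -1.663
endloop
endfacet
facet normal -0.304 -0.893 -0.333
outer loop
vertex -1.906 -4.737 -3.356
vertex -2.749 -4.895 -2.162
vertex -3.147 -4.024 -4.137
endloop
endfacet
facet normal 0.761 -0.437 0.479
outer loop
vertex -1.906 -4.737 -3.356
vertex -1.451 -3.397 -2.857
vertex -2.749 -4.895 -2.162
endloop
endfacet
facet normal 0.303 0.893 0.333
outer loop
vertex -2.293 -3.556 -1.663
vertex -1.451 -3.397 -2.857
vertex -3.534 -2.843 -2.444
endloop
endfacet
facet normal -0.761 0.438 -0.479
outer loop
vertex -2.691 -2.685 -3.638
vertex -3.147 -4.024 -4.137
vertex -3.534 -2.843 -2.444
endloop
endfacet
facet normal 0.303 0.893 0.332
outer loop
vertex -3.534 -2.843 -2.444
vertex -1.451 -3.397 -2.857
vertex -2.691 -2.685 -3.638
endloop
endfacet
facet normal 0.573 0.108 -0.812
outer loop
vertex -2.691 -2.685 -3.638
vertex -1.906 -4.737 -3.356
vertex -3.147 -4.024 -4.137
endloop
endfacet
facet normal 0.573 0.108 -0.812
outer loop
vertex -1.451 -3.397 -2.857
vertex -1.906 -4.737 -3.356
vertex -2.691 -2.685 -3.638
endloop
endfacet

endsolid


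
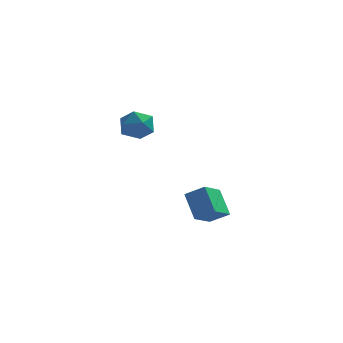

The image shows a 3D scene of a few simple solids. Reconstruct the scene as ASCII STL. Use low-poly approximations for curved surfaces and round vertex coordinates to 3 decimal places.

solid 
facet normal -0.363 0.607 0.707
outer loop
vertex 0.712 -0.304 -2.644
vertex 1.808 -0.445 -1.96
vertex 1.386 1.035 -3.447
endloop
endfacet
facet normal -0.843 0.108 -0.527
outer loop
vertex 2.052 -0.075 -4.74
vertex 0.712 -0.304 -2.644
vertex 1.386 1.035 -3.447
endloop
endfacet
facet normal -0.364 0.607 0.707
outer loop
vertex 1.386 1.035 -3.447
vertex 1.808 -0.445 -1.96
vertex 2.482 0.894 -2.762
endloop
endfacet
facet normal 0.396 0.788 -0.472
outer loop
vertex 2.482 0.894 -2.762
vertex 2.052 -0.075 -4.74
vertex 1.386 1.035 -3.447
endloop
endfacet
facet normal -0.396 -0.788 0.472
outer loop
vertex 0.712 -0.304 -2.644
vertex 2.474 -1.555 -3.253
vertex 1.808 -0.445 -1.96
endloop
endfacet
facet normal -0.843 0.109 -0.527
outer loop
vertex 1.378 -1.414 -3.938
vertex 0.712 -0.304 -2.644
vertex 2.052 -0.075 -4.74
endloop
endfacet
facet normal -0.396 -0.788 0.472
outer loop
vertex 1.378 -1.414 -3.938
vertex 2.474 -1.555 -3.253
vertex 0.712 -0.304 -2.644
endloop
endfacet
facet normal 0.843 -0.108 0.527
outer loop
vertex 1.808 -0.445 -1.96
vertex 2.474 -1.555 -3.253
vertex 2.482 0.894 -2.762
endloop
endfacet
facet normal 0.396 0.788 -0.472
outer loop
vertex 3.148 -0.216 -4.056
vertex 2.052 -0.075 -4.74
vertex 2.482 0.894 -2.762
endloop
endfacet
facet normal 0.843 -0.108 0.527
outer loop
vertex 2.482 0.894 -2.762
vertex 2.474 -1.555 -3.253
vertex 3.148 -0.216 -4.056
endloop
endfacet
facet normal 0.363 -0.606 -0.707
outer loop
vertex 3.148 -0.216 -4.056
vertex 1.378 -1.414 -3.938
vertex 2.052 -0.075 -4.74
endloop
endfacet
facet normal 0.364 -0.607 -0.707
outer loop
vertex 2.474 -1.555 -3.253
vertex 1.378 -1.414 -3.938
vertex 3.148 -0.216 -4.056
endloop
endfacet
facet normal -0.459 0.464 0.758
outer loop
vertex -2.459 -1.846 3.429
vertex -1.709 -2.194 4.096
vertex -1.588 -1.263 3.599
endloop
endfacet
facet normal -0.570 0.809 0.142
outer loop
vertex -2.459 -1.846 3.429
vertex -1.588 -1.263 3.599
vertex -1.976 -1.363 2.616
endloop
endfacet
facet normal -0.881 0.356 -0.312
outer loop
vertex -2.459 -1.846 3.429
vertex -1.976 -1.363 2.616
vertex -2.337 -2.355 2.505
endloop
endfacet
facet normal -0.963 -0.270 0.022
outer loop
vertex -2.459 -1.846 3.429
vertex -2.337 -2.355 2.505
vertex -2.172 -2.869 3.42
endloop
endfacet
facet normal -0.702 -0.203 0.683
outer loop
vertex -2.459 -1.846 3.429
vertex -2.172 -2.869 3.42
vertex -1.709 -2.194 4.096
endloop
endfacet
facet normal 0.065 0.990 -0.126
outer loop
vertex -1.976 -1.363 2.616
vertex -1.588 -1.263 3.599
vertex -0.928 -1.411 2.78
endloop
endfacet
facet normal 0.245 0.432 0.868
outer loop
vertex -1.588 -1.263 3.599
vertex -1.709 -2.194 4.096
vertex -0.763 -1.925 3.695
endloop
endfacet
facet normal -0.147 -0.648 0.747
outer loop
vertex -1.709 -2.194 4.096
vertex -2.172 -2.869 3.42
vertex -1.124 -2.917 3.584
endloop
endfacet
facet normal -0.569 -0.756 -0.322
outer loop
vertex -2.172 -2.869 3.42
vertex -2.337 -2.355 2.505
vertex -1.512 -3.017 2.601
endloop
endfacet
facet normal -0.438 0.256 -0.862
outer loop
vertex -2.337 -2.355 2.505
vertex -1.976 -1.363 2.616
vertex -1.391 -2.086 2.104
endloop
endfacet
facet normal 0.963 0.270 -0.022
outer loop
vertex -0.641 -2.434 2.771
vertex -0.928 -1.411 2.78
vertex -0.763 -1.925 3.695
endloop
endfacet
facet normal 0.881 -0.356 0.312
outer loop
vertex -0.641 -2.434 2.771
vertex -0.763 -1.925 3.695
vertex -1.124 -2.917 3.584
endloop
endfacet
facet normal 0.570 -0.809 -0.142
outer loop
vertex -0.641 -2.434 2.771
vertex -1.124 -2.917 3.584
vertex -1.512 -3.017 2.601
endloop
endfacet
facet normal 0.459 -0.464 -0.758
outer loop
vertex -0.641 -2.434 2.771
vertex -1.512 -3.017 2.601
vertex -1.391 -2.086 2.104
endloop
endfacet
facet normal 0.702 0.203 -0.683
outer loop
vertex -0.641 -2.434 2.771
vertex -1.391 -2.086 2.104
vertex -0.928 -1.411 2.78
endloop
endfacet
facet normal 0.569 0.756 0.322
outer loop
vertex -0.763 -1.925 3.695
vertex -0.928 -1.411 2.78
vertex -1.588 -1.263 3.599
endloop
endfacet
facet normal 0.438 -0.256 0.862
outer loop
vertex -1.124 -2.917 3.584
vertex -0.763 -1.925 3.695
vertex -1.709 -2.194 4.096
endloop
endfacet
facet normal -0.065 -0.990 0.126
outer loop
vertex -1.512 -3.017 2.601
vertex -1.124 -2.917 3.584
vertex -2.172 -2.869 3.42
endloop
endfacet
facet normal -0.245 -0.432 -0.868
outer loop
vertex -1.391 -2.086 2.104
vertex -1.512 -3.017 2.601
vertex -2.337 -2.355 2.505
endloop
endfacet
facet normal 0.147 0.648 -0.747
outer loop
vertex -0.928 -1.411 2.78
vertex -1.391 -2.086 2.104
vertex -1.976 -1.363 2.616
endloop
endfacet

endsolid


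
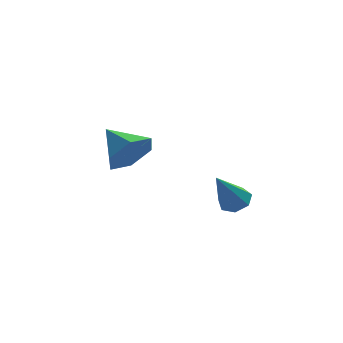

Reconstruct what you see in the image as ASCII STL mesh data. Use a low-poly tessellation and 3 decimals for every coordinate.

solid 
facet normal 0.443 0.307 -0.842
outer loop
vertex 2.067 -2.524 0.17
vertex 1.502 -2.439 -0.096
vertex 1.847 -2.028 0.235
endloop
endfacet
facet normal 0.628 0.179 0.758
outer loop
vertex 2.067 -2.524 0.17
vertex 1.847 -2.028 0.235
vertex 0.718 -2.981 1.396
endloop
endfacet
facet normal 0.443 0.307 -0.843
outer loop
vertex 1.847 -2.028 0.235
vertex 1.502 -2.439 -0.096
vertex 1.367 -1.841 0.051
endloop
endfacet
facet normal 0.041 0.752 0.657
outer loop
vertex 1.847 -2.028 0.235
vertex 1.367 -1.841 0.051
vertex 0.718 -2.981 1.396
endloop
endfacet
facet normal 0.443 0.307 -0.842
outer loop
vertex 1.367 -1.841 0.051
vertex 1.502 -2.439 -0.096
vertex 0.989 -2.105 -0.244
endloop
endfacet
facet normal -0.680 0.688 0.255
outer loop
vertex 1.367 -1.841 0.051
vertex 0.989 -2.105 -0.244
vertex 0.718 -2.981 1.396
endloop
endfacet
facet normal 0.443 0.307 -0.842
outer loop
vertex 0.989 -2.105 -0.244
vertex 1.502 -2.439 -0.096
vertex 0.998 -2.62 -0.427
endloop
endfacet
facet normal -0.989 0.034 -0.145
outer loop
vertex 0.989 -2.105 -0.244
vertex 0.998 -2.62 -0.427
vertex 0.718 -2.981 1.396
endloop
endfacet
facet normal 0.444 0.305 -0.843
outer loop
vertex 0.998 -2.62 -0.427
vertex 1.502 -2.439 -0.096
vertex 1.386 -2.999 -0.36
endloop
endfacet
facet normal -0.656 -0.715 -0.242
outer loop
vertex 0.998 -2.62 -0.427
vertex 1.386 -2.999 -0.36
vertex 0.718 -2.981 1.396
endloop
endfacet
facet normal 0.443 0.305 -0.843
outer loop
vertex 1.386 -2.999 -0.36
vertex 1.502 -2.439 -0.096
vertex 1.862 -2.956 -0.094
endloop
endfacet
facet normal 0.070 -0.997 0.037
outer loop
vertex 1.386 -2.999 -0.36
vertex 1.862 -2.956 -0.094
vertex 0.718 -2.981 1.396
endloop
endfacet
facet normal 0.443 0.305 -0.843
outer loop
vertex 1.862 -2.956 -0.094
vertex 1.502 -2.439 -0.096
vertex 2.067 -2.524 0.17
endloop
endfacet
facet normal 0.640 -0.598 0.482
outer loop
vertex 1.862 -2.956 -0.094
vertex 2.067 -2.524 0.17
vertex 0.718 -2.981 1.396
endloop
endfacet
facet normal 0.451 -0.787 -0.421
outer loop
vertex -0.718 1.691 0.95
vertex -1.477 1.636 0.241
vertex -0.635 2.217 0.056
endloop
endfacet
facet normal 0.556 0.693 0.459
outer loop
vertex -0.718 1.691 0.95
vertex -0.635 2.217 0.056
vertex -2.203 2.904 0.919
endloop
endfacet
facet normal 0.450 -0.787 -0.422
outer loop
vertex -0.635 2.217 0.056
vertex -1.477 1.636 0.241
vertex -1.394 2.163 -0.652
endloop
endfacet
facet normal 0.229 0.921 -0.316
outer loop
vertex -0.635 2.217 0.056
vertex -1.394 2.163 -0.652
vertex -2.203 2.904 0.919
endloop
endfacet
facet normal 0.450 -0.787 -0.422
outer loop
vertex -1.394 2.163 -0.652
vertex -1.477 1.636 0.241
vertex -2.236 1.582 -0.468
endloop
endfacet
facet normal -0.547 0.612 -0.571
outer loop
vertex -1.394 2.163 -0.652
vertex -2.236 1.582 -0.468
vertex -2.203 2.904 0.919
endloop
endfacet
facet normal 0.450 -0.787 -0.422
outer loop
vertex -2.236 1.582 -0.468
vertex -1.477 1.636 0.241
vertex -2.32 1.055 0.425
endloop
endfacet
facet normal -0.996 0.076 -0.049
outer loop
vertex -2.236 1.582 -0.468
vertex -2.32 1.055 0.425
vertex -2.203 2.904 0.919
endloop
endfacet
facet normal 0.451 -0.787 -0.421
outer loop
vertex -2.32 1.055 0.425
vertex -1.477 1.636 0.241
vertex -1.561 1.11 1.134
endloop
endfacet
facet normal -0.669 -0.152 0.728
outer loop
vertex -2.32 1.055 0.425
vertex -1.561 1.11 1.134
vertex -2.203 2.904 0.919
endloop
endfacet
facet normal 0.451 -0.787 -0.421
outer loop
vertex -1.561 1.11 1.134
vertex -1.477 1.636 0.241
vertex -0.718 1.691 0.95
endloop
endfacet
facet normal 0.107 0.156 0.982
outer loop
vertex -1.561 1.11 1.134
vertex -0.718 1.691 0.95
vertex -2.203 2.904 0.919
endloop
endfacet

endsolid


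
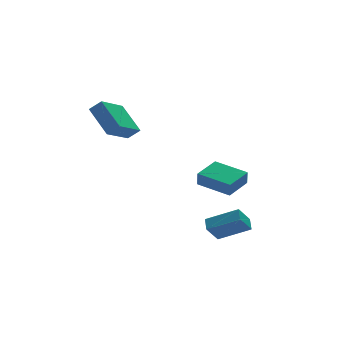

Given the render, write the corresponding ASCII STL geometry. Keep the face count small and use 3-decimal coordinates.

solid 
facet normal -0.668 0.337 -0.663
outer loop
vertex -3.145 0.416 3.514
vertex -3.493 2.044 4.692
vertex -1.588 1.49 2.491
endloop
endfacet
facet normal 0.170 -0.798 -0.578
outer loop
vertex -1.007 1.196 3.068
vertex -3.145 0.416 3.514
vertex -1.588 1.49 2.491
endloop
endfacet
facet normal -0.668 0.337 -0.663
outer loop
vertex -1.588 1.49 2.491
vertex -3.493 2.044 4.692
vertex -1.937 3.118 3.67
endloop
endfacet
facet normal 0.725 0.499 -0.475
outer loop
vertex -1.937 3.118 3.67
vertex -1.007 1.196 3.068
vertex -1.588 1.49 2.491
endloop
endfacet
facet normal -0.725 -0.499 0.475
outer loop
vertex -3.145 0.416 3.514
vertex -2.912 1.75 5.269
vertex -3.493 2.044 4.692
endloop
endfacet
facet normal 0.170 -0.797 -0.579
outer loop
vertex -2.563 0.122 4.09
vertex -3.145 0.416 3.514
vertex -1.007 1.196 3.068
endloop
endfacet
facet normal -0.724 -0.500 0.476
outer loop
vertex -2.563 0.122 4.09
vertex -2.912 1.75 5.269
vertex -3.145 0.416 3.514
endloop
endfacet
facet normal -0.171 0.798 0.578
outer loop
vertex -3.493 2.044 4.692
vertex -2.912 1.75 5.269
vertex -1.937 3.118 3.67
endloop
endfacet
facet normal 0.724 0.499 -0.476
outer loop
vertex -1.355 2.824 4.246
vertex -1.007 1.196 3.068
vertex -1.937 3.118 3.67
endloop
endfacet
facet normal -0.170 0.798 0.579
outer loop
vertex -1.937 3.118 3.67
vertex -2.912 1.75 5.269
vertex -1.355 2.824 4.246
endloop
endfacet
facet normal 0.668 -0.337 0.663
outer loop
vertex -1.355 2.824 4.246
vertex -2.563 0.122 4.09
vertex -1.007 1.196 3.068
endloop
endfacet
facet normal 0.668 -0.337 0.663
outer loop
vertex -2.912 1.75 5.269
vertex -2.563 0.122 4.09
vertex -1.355 2.824 4.246
endloop
endfacet
facet normal -0.589 -0.188 0.786
outer loop
vertex 2.154 -4.313 -1.467
vertex 2.387 -3.617 -1.126
vertex 0.705 -3.402 -2.336
endloop
endfacet
facet normal -0.288 -0.860 -0.422
outer loop
vertex 1.453 -3.163 -3.334
vertex 2.154 -4.313 -1.467
vertex 0.705 -3.402 -2.336
endloop
endfacet
facet normal -0.589 -0.188 0.786
outer loop
vertex 0.705 -3.402 -2.336
vertex 2.387 -3.617 -1.126
vertex 0.938 -2.706 -1.995
endloop
endfacet
facet normal -0.755 0.474 -0.452
outer loop
vertex 0.938 -2.706 -1.995
vertex 1.453 -3.163 -3.334
vertex 0.705 -3.402 -2.336
endloop
endfacet
facet normal 0.755 -0.474 0.452
outer loop
vertex 2.154 -4.313 -1.467
vertex 3.135 -3.378 -2.124
vertex 2.387 -3.617 -1.126
endloop
endfacet
facet normal -0.288 -0.860 -0.422
outer loop
vertex 2.902 -4.074 -2.465
vertex 2.154 -4.313 -1.467
vertex 1.453 -3.163 -3.334
endloop
endfacet
facet normal 0.755 -0.474 0.452
outer loop
vertex 2.902 -4.074 -2.465
vertex 3.135 -3.378 -2.124
vertex 2.154 -4.313 -1.467
endloop
endfacet
facet normal 0.288 0.860 0.422
outer loop
vertex 2.387 -3.617 -1.126
vertex 3.135 -3.378 -2.124
vertex 0.938 -2.706 -1.995
endloop
endfacet
facet normal -0.755 0.474 -0.452
outer loop
vertex 1.686 -2.467 -2.993
vertex 1.453 -3.163 -3.334
vertex 0.938 -2.706 -1.995
endloop
endfacet
facet normal 0.288 0.860 0.422
outer loop
vertex 0.938 -2.706 -1.995
vertex 3.135 -3.378 -2.124
vertex 1.686 -2.467 -2.993
endloop
endfacet
facet normal 0.589 0.188 -0.786
outer loop
vertex 1.686 -2.467 -2.993
vertex 2.902 -4.074 -2.465
vertex 1.453 -3.163 -3.334
endloop
endfacet
facet normal 0.589 0.188 -0.786
outer loop
vertex 3.135 -3.378 -2.124
vertex 2.902 -4.074 -2.465
vertex 1.686 -2.467 -2.993
endloop
endfacet
facet normal -0.534 0.836 0.129
outer loop
vertex 1.442 -0.579 0.227
vertex 2.815 0.255 0.503
vertex 1.507 -0.406 -0.623
endloop
endfacet
facet normal -0.842 -0.512 -0.169
outer loop
vertex 2.585 -2.095 -0.883
vertex 1.442 -0.579 0.227
vertex 1.507 -0.406 -0.623
endloop
endfacet
facet normal -0.533 0.836 0.129
outer loop
vertex 1.507 -0.406 -0.623
vertex 2.815 0.255 0.503
vertex 2.881 0.428 -0.348
endloop
endfacet
facet normal 0.075 0.198 -0.977
outer loop
vertex 2.881 0.428 -0.348
vertex 2.585 -2.095 -0.883
vertex 1.507 -0.406 -0.623
endloop
endfacet
facet normal -0.076 -0.199 0.977
outer loop
vertex 1.442 -0.579 0.227
vertex 3.893 -1.434 0.243
vertex 2.815 0.255 0.503
endloop
endfacet
facet normal -0.843 -0.511 -0.169
outer loop
vertex 2.519 -2.268 -0.032
vertex 1.442 -0.579 0.227
vertex 2.585 -2.095 -0.883
endloop
endfacet
facet normal -0.075 -0.198 0.977
outer loop
vertex 2.519 -2.268 -0.032
vertex 3.893 -1.434 0.243
vertex 1.442 -0.579 0.227
endloop
endfacet
facet normal 0.842 0.512 0.169
outer loop
vertex 2.815 0.255 0.503
vertex 3.893 -1.434 0.243
vertex 2.881 0.428 -0.348
endloop
endfacet
facet normal 0.076 0.198 -0.977
outer loop
vertex 3.958 -1.261 -0.607
vertex 2.585 -2.095 -0.883
vertex 2.881 0.428 -0.348
endloop
endfacet
facet normal 0.843 0.511 0.169
outer loop
vertex 2.881 0.428 -0.348
vertex 3.893 -1.434 0.243
vertex 3.958 -1.261 -0.607
endloop
endfacet
facet normal 0.534 -0.836 -0.129
outer loop
vertex 3.958 -1.261 -0.607
vertex 2.519 -2.268 -0.032
vertex 2.585 -2.095 -0.883
endloop
endfacet
facet normal 0.533 -0.836 -0.129
outer loop
vertex 3.893 -1.434 0.243
vertex 2.519 -2.268 -0.032
vertex 3.958 -1.261 -0.607
endloop
endfacet

endsolid


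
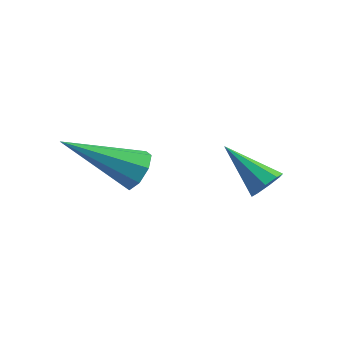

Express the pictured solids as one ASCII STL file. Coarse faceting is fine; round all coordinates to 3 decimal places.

solid 
facet normal 0.673 0.517 -0.529
outer loop
vertex -0.445 0.751 1.209
vertex -0.706 0.543 0.674
vertex -0.795 1.042 1.048
endloop
endfacet
facet normal -0.032 0.454 0.891
outer loop
vertex -0.445 0.751 1.209
vertex -0.795 1.042 1.048
vertex -2.174 -0.583 1.826
endloop
endfacet
facet normal 0.674 0.516 -0.528
outer loop
vertex -0.795 1.042 1.048
vertex -0.706 0.543 0.674
vertex -1.092 1.041 0.668
endloop
endfacet
facet normal -0.568 0.694 0.442
outer loop
vertex -0.795 1.042 1.048
vertex -1.092 1.041 0.668
vertex -2.174 -0.583 1.826
endloop
endfacet
facet normal 0.674 0.516 -0.528
outer loop
vertex -1.092 1.041 0.668
vertex -0.706 0.543 0.674
vertex -1.162 0.748 0.292
endloop
endfacet
facet normal -0.874 0.449 -0.187
outer loop
vertex -1.092 1.041 0.668
vertex -1.162 0.748 0.292
vertex -2.174 -0.583 1.826
endloop
endfacet
facet normal 0.674 0.516 -0.528
outer loop
vertex -1.162 0.748 0.292
vertex -0.706 0.543 0.674
vertex -0.966 0.335 0.139
endloop
endfacet
facet normal -0.770 -0.134 -0.624
outer loop
vertex -1.162 0.748 0.292
vertex -0.966 0.335 0.139
vertex -2.174 -0.583 1.826
endloop
endfacet
facet normal 0.674 0.516 -0.528
outer loop
vertex -0.966 0.335 0.139
vertex -0.706 0.543 0.674
vertex -0.617 0.044 0.3
endloop
endfacet
facet normal -0.316 -0.720 -0.618
outer loop
vertex -0.966 0.335 0.139
vertex -0.617 0.044 0.3
vertex -2.174 -0.583 1.826
endloop
endfacet
facet normal 0.673 0.517 -0.529
outer loop
vertex -0.617 0.044 0.3
vertex -0.706 0.543 0.674
vertex -0.319 0.045 0.68
endloop
endfacet
facet normal 0.220 -0.961 -0.170
outer loop
vertex -0.617 0.044 0.3
vertex -0.319 0.045 0.68
vertex -2.174 -0.583 1.826
endloop
endfacet
facet normal 0.674 0.517 -0.528
outer loop
vertex -0.319 0.045 0.68
vertex -0.706 0.543 0.674
vertex -0.249 0.338 1.056
endloop
endfacet
facet normal 0.526 -0.715 0.460
outer loop
vertex -0.319 0.045 0.68
vertex -0.249 0.338 1.056
vertex -2.174 -0.583 1.826
endloop
endfacet
facet normal 0.674 0.516 -0.529
outer loop
vertex -0.249 0.338 1.056
vertex -0.706 0.543 0.674
vertex -0.445 0.751 1.209
endloop
endfacet
facet normal 0.422 -0.132 0.897
outer loop
vertex -0.249 0.338 1.056
vertex -0.445 0.751 1.209
vertex -2.174 -0.583 1.826
endloop
endfacet
facet normal 0.831 -0.071 -0.552
outer loop
vertex 1.857 3.116 0.014
vertex 1.62 2.775 -0.299
vertex 1.67 3.292 -0.29
endloop
endfacet
facet normal 0.044 0.876 0.480
outer loop
vertex 1.857 3.116 0.014
vertex 1.67 3.292 -0.29
vertex 0.3 2.885 0.579
endloop
endfacet
facet normal 0.831 -0.071 -0.552
outer loop
vertex 1.67 3.292 -0.29
vertex 1.62 2.775 -0.299
vertex 1.454 3.165 -0.599
endloop
endfacet
facet normal -0.357 0.925 -0.130
outer loop
vertex 1.67 3.292 -0.29
vertex 1.454 3.165 -0.599
vertex 0.3 2.885 0.579
endloop
endfacet
facet normal 0.831 -0.071 -0.552
outer loop
vertex 1.454 3.165 -0.599
vertex 1.62 2.775 -0.299
vertex 1.335 2.81 -0.732
endloop
endfacet
facet normal -0.690 0.445 -0.570
outer loop
vertex 1.454 3.165 -0.599
vertex 1.335 2.81 -0.732
vertex 0.3 2.885 0.579
endloop
endfacet
facet normal 0.831 -0.068 -0.552
outer loop
vertex 1.335 2.81 -0.732
vertex 1.62 2.775 -0.299
vertex 1.384 2.433 -0.612
endloop
endfacet
facet normal -0.760 -0.285 -0.584
outer loop
vertex 1.335 2.81 -0.732
vertex 1.384 2.433 -0.612
vertex 0.3 2.885 0.579
endloop
endfacet
facet normal 0.831 -0.069 -0.551
outer loop
vertex 1.384 2.433 -0.612
vertex 1.62 2.775 -0.299
vertex 1.571 2.257 -0.308
endloop
endfacet
facet normal -0.525 -0.836 -0.161
outer loop
vertex 1.384 2.433 -0.612
vertex 1.571 2.257 -0.308
vertex 0.3 2.885 0.579
endloop
endfacet
facet normal 0.831 -0.069 -0.552
outer loop
vertex 1.571 2.257 -0.308
vertex 1.62 2.775 -0.299
vertex 1.787 2.384 0.001
endloop
endfacet
facet normal -0.123 -0.885 0.450
outer loop
vertex 1.571 2.257 -0.308
vertex 1.787 2.384 0.001
vertex 0.3 2.885 0.579
endloop
endfacet
facet normal 0.830 -0.071 -0.554
outer loop
vertex 1.787 2.384 0.001
vertex 1.62 2.775 -0.299
vertex 1.906 2.739 0.134
endloop
endfacet
facet normal 0.210 -0.404 0.890
outer loop
vertex 1.787 2.384 0.001
vertex 1.906 2.739 0.134
vertex 0.3 2.885 0.579
endloop
endfacet
facet normal 0.830 -0.068 -0.554
outer loop
vertex 1.906 2.739 0.134
vertex 1.62 2.775 -0.299
vertex 1.857 3.116 0.014
endloop
endfacet
facet normal 0.280 0.324 0.904
outer loop
vertex 1.906 2.739 0.134
vertex 1.857 3.116 0.014
vertex 0.3 2.885 0.579
endloop
endfacet

endsolid


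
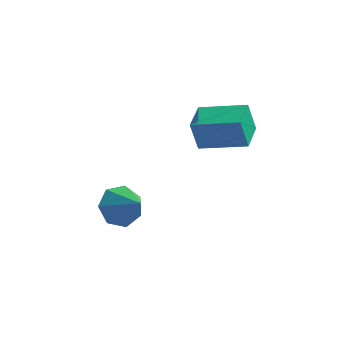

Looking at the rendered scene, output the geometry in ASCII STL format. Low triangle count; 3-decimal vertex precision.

solid 
facet normal -0.621 0.416 -0.664
outer loop
vertex -0.723 0.747 -1.011
vertex -1.033 1.176 -0.452
vertex -0.435 1.341 -0.908
endloop
endfacet
facet normal 0.868 -0.362 -0.341
outer loop
vertex -0.723 0.747 -1.011
vertex -0.435 1.341 -0.908
vertex -0.207 0.624 0.432
endloop
endfacet
facet normal -0.621 0.415 -0.665
outer loop
vertex -0.435 1.341 -0.908
vertex -1.033 1.176 -0.452
vertex -0.598 1.811 -0.462
endloop
endfacet
facet normal 0.948 0.319 0.010
outer loop
vertex -0.435 1.341 -0.908
vertex -0.598 1.811 -0.462
vertex -0.207 0.624 0.432
endloop
endfacet
facet normal -0.622 0.416 -0.664
outer loop
vertex -0.598 1.811 -0.462
vertex -1.033 1.176 -0.452
vertex -1.088 1.803 -0.008
endloop
endfacet
facet normal 0.531 0.614 0.584
outer loop
vertex -0.598 1.811 -0.462
vertex -1.088 1.803 -0.008
vertex -0.207 0.624 0.432
endloop
endfacet
facet normal -0.621 0.416 -0.664
outer loop
vertex -1.088 1.803 -0.008
vertex -1.033 1.176 -0.452
vertex -1.537 1.323 0.111
endloop
endfacet
facet normal -0.071 0.302 0.951
outer loop
vertex -1.088 1.803 -0.008
vertex -1.537 1.323 0.111
vertex -0.207 0.624 0.432
endloop
endfacet
facet normal -0.621 0.416 -0.664
outer loop
vertex -1.537 1.323 0.111
vertex -1.033 1.176 -0.452
vertex -1.607 0.733 -0.193
endloop
endfacet
facet normal -0.401 -0.381 0.833
outer loop
vertex -1.537 1.323 0.111
vertex -1.607 0.733 -0.193
vertex -0.207 0.624 0.432
endloop
endfacet
facet normal -0.621 0.416 -0.665
outer loop
vertex -1.607 0.733 -0.193
vertex -1.033 1.176 -0.452
vertex -1.244 0.476 -0.693
endloop
endfacet
facet normal -0.214 -0.923 0.319
outer loop
vertex -1.607 0.733 -0.193
vertex -1.244 0.476 -0.693
vertex -0.207 0.624 0.432
endloop
endfacet
facet normal -0.622 0.416 -0.664
outer loop
vertex -1.244 0.476 -0.693
vertex -1.033 1.176 -0.452
vertex -0.723 0.747 -1.011
endloop
endfacet
facet normal 0.351 -0.914 -0.203
outer loop
vertex -1.244 0.476 -0.693
vertex -0.723 0.747 -1.011
vertex -0.207 0.624 0.432
endloop
endfacet
facet normal -0.962 -0.047 -0.269
outer loop
vertex 1.02 1.66 3.626
vertex 0.988 2.727 3.552
vertex 1.302 1.599 2.627
endloop
endfacet
facet normal 0.030 -0.997 0.069
outer loop
vertex 2.812 1.673 3.048
vertex 1.02 1.66 3.626
vertex 1.302 1.599 2.627
endloop
endfacet
facet normal -0.962 -0.048 -0.268
outer loop
vertex 1.302 1.599 2.627
vertex 0.988 2.727 3.552
vertex 1.27 2.666 2.552
endloop
endfacet
facet normal 0.271 -0.059 -0.961
outer loop
vertex 1.27 2.666 2.552
vertex 2.812 1.673 3.048
vertex 1.302 1.599 2.627
endloop
endfacet
facet normal -0.271 0.059 0.961
outer loop
vertex 1.02 1.66 3.626
vertex 2.498 2.801 3.973
vertex 0.988 2.727 3.552
endloop
endfacet
facet normal 0.030 -0.997 0.069
outer loop
vertex 2.53 1.734 4.048
vertex 1.02 1.66 3.626
vertex 2.812 1.673 3.048
endloop
endfacet
facet normal -0.271 0.059 0.961
outer loop
vertex 2.53 1.734 4.048
vertex 2.498 2.801 3.973
vertex 1.02 1.66 3.626
endloop
endfacet
facet normal -0.030 0.997 -0.069
outer loop
vertex 0.988 2.727 3.552
vertex 2.498 2.801 3.973
vertex 1.27 2.666 2.552
endloop
endfacet
facet normal 0.271 -0.058 -0.961
outer loop
vertex 2.78 2.74 2.974
vertex 2.812 1.673 3.048
vertex 1.27 2.666 2.552
endloop
endfacet
facet normal -0.030 0.997 -0.069
outer loop
vertex 1.27 2.666 2.552
vertex 2.498 2.801 3.973
vertex 2.78 2.74 2.974
endloop
endfacet
facet normal 0.962 0.047 0.268
outer loop
vertex 2.78 2.74 2.974
vertex 2.53 1.734 4.048
vertex 2.812 1.673 3.048
endloop
endfacet
facet normal 0.962 0.048 0.269
outer loop
vertex 2.498 2.801 3.973
vertex 2.53 1.734 4.048
vertex 2.78 2.74 2.974
endloop
endfacet

endsolid


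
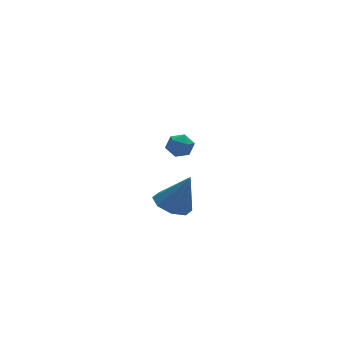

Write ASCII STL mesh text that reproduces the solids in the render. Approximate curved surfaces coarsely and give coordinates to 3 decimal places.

solid 
facet normal -0.680 0.733 -0.036
outer loop
vertex -0.633 3.267 -1.104
vertex -1.097 2.849 -0.853
vertex -0.719 3.22 -0.438
endloop
endfacet
facet normal -0.027 0.997 0.067
outer loop
vertex -0.633 3.267 -1.104
vertex -0.719 3.22 -0.438
vertex -0.098 3.254 -0.696
endloop
endfacet
facet normal 0.384 0.790 -0.478
outer loop
vertex -0.633 3.267 -1.104
vertex -0.098 3.254 -0.696
vertex -0.092 2.904 -1.27
endloop
endfacet
facet normal -0.016 0.395 -0.918
outer loop
vertex -0.633 3.267 -1.104
vertex -0.092 2.904 -1.27
vertex -0.709 2.653 -1.367
endloop
endfacet
facet normal -0.673 0.360 -0.646
outer loop
vertex -0.633 3.267 -1.104
vertex -0.709 2.653 -1.367
vertex -1.097 2.849 -0.853
endloop
endfacet
facet normal 0.237 0.709 0.664
outer loop
vertex -0.098 3.254 -0.696
vertex -0.719 3.22 -0.438
vertex -0.231 2.827 -0.193
endloop
endfacet
facet normal -0.821 0.279 0.498
outer loop
vertex -0.719 3.22 -0.438
vertex -1.097 2.849 -0.853
vertex -0.848 2.576 -0.29
endloop
endfacet
facet normal -0.810 -0.323 -0.489
outer loop
vertex -1.097 2.849 -0.853
vertex -0.709 2.653 -1.367
vertex -0.842 2.226 -0.864
endloop
endfacet
facet normal 0.254 -0.265 -0.930
outer loop
vertex -0.709 2.653 -1.367
vertex -0.092 2.904 -1.27
vertex -0.221 2.26 -1.122
endloop
endfacet
facet normal 0.902 0.373 -0.218
outer loop
vertex -0.092 2.904 -1.27
vertex -0.098 3.254 -0.696
vertex 0.157 2.631 -0.707
endloop
endfacet
facet normal 0.016 -0.395 0.918
outer loop
vertex -0.307 2.213 -0.456
vertex -0.231 2.827 -0.193
vertex -0.848 2.576 -0.29
endloop
endfacet
facet normal -0.384 -0.790 0.478
outer loop
vertex -0.307 2.213 -0.456
vertex -0.848 2.576 -0.29
vertex -0.842 2.226 -0.864
endloop
endfacet
facet normal 0.027 -0.997 -0.067
outer loop
vertex -0.307 2.213 -0.456
vertex -0.842 2.226 -0.864
vertex -0.221 2.26 -1.122
endloop
endfacet
facet normal 0.680 -0.733 0.036
outer loop
vertex -0.307 2.213 -0.456
vertex -0.221 2.26 -1.122
vertex 0.157 2.631 -0.707
endloop
endfacet
facet normal 0.673 -0.360 0.646
outer loop
vertex -0.307 2.213 -0.456
vertex 0.157 2.631 -0.707
vertex -0.231 2.827 -0.193
endloop
endfacet
facet normal -0.254 0.265 0.930
outer loop
vertex -0.848 2.576 -0.29
vertex -0.231 2.827 -0.193
vertex -0.719 3.22 -0.438
endloop
endfacet
facet normal -0.902 -0.373 0.218
outer loop
vertex -0.842 2.226 -0.864
vertex -0.848 2.576 -0.29
vertex -1.097 2.849 -0.853
endloop
endfacet
facet normal -0.237 -0.709 -0.664
outer loop
vertex -0.221 2.26 -1.122
vertex -0.842 2.226 -0.864
vertex -0.709 2.653 -1.367
endloop
endfacet
facet normal 0.821 -0.279 -0.498
outer loop
vertex 0.157 2.631 -0.707
vertex -0.221 2.26 -1.122
vertex -0.092 2.904 -1.27
endloop
endfacet
facet normal 0.810 0.323 0.489
outer loop
vertex -0.231 2.827 -0.193
vertex 0.157 2.631 -0.707
vertex -0.098 3.254 -0.696
endloop
endfacet
facet normal -0.386 0.150 -0.910
outer loop
vertex -1.963 -3.035 -0.919
vertex -2.692 -2.752 -0.563
vertex -1.956 -2.386 -0.815
endloop
endfacet
facet normal 0.999 -0.016 0.034
outer loop
vertex -1.963 -3.035 -0.919
vertex -1.956 -2.386 -0.815
vertex -2.028 -3.008 1.003
endloop
endfacet
facet normal -0.386 0.148 -0.911
outer loop
vertex -1.956 -2.386 -0.815
vertex -2.692 -2.752 -0.563
vertex -2.381 -1.95 -0.564
endloop
endfacet
facet normal 0.760 0.605 0.237
outer loop
vertex -1.956 -2.386 -0.815
vertex -2.381 -1.95 -0.564
vertex -2.028 -3.008 1.003
endloop
endfacet
facet normal -0.388 0.149 -0.910
outer loop
vertex -2.381 -1.95 -0.564
vertex -2.692 -2.752 -0.563
vertex -2.988 -1.984 -0.311
endloop
endfacet
facet normal 0.172 0.834 0.524
outer loop
vertex -2.381 -1.95 -0.564
vertex -2.988 -1.984 -0.311
vertex -2.028 -3.008 1.003
endloop
endfacet
facet normal -0.386 0.150 -0.910
outer loop
vertex -2.988 -1.984 -0.311
vertex -2.692 -2.752 -0.563
vertex -3.422 -2.468 -0.207
endloop
endfacet
facet normal -0.424 0.537 0.729
outer loop
vertex -2.988 -1.984 -0.311
vertex -3.422 -2.468 -0.207
vertex -2.028 -3.008 1.003
endloop
endfacet
facet normal -0.386 0.148 -0.910
outer loop
vertex -3.422 -2.468 -0.207
vertex -2.692 -2.752 -0.563
vertex -3.428 -3.118 -0.31
endloop
endfacet
facet normal -0.675 -0.109 0.729
outer loop
vertex -3.422 -2.468 -0.207
vertex -3.428 -3.118 -0.31
vertex -2.028 -3.008 1.003
endloop
endfacet
facet normal -0.387 0.150 -0.910
outer loop
vertex -3.428 -3.118 -0.31
vertex -2.692 -2.752 -0.563
vertex -3.004 -3.553 -0.562
endloop
endfacet
facet normal -0.436 -0.730 0.526
outer loop
vertex -3.428 -3.118 -0.31
vertex -3.004 -3.553 -0.562
vertex -2.028 -3.008 1.003
endloop
endfacet
facet normal -0.386 0.149 -0.910
outer loop
vertex -3.004 -3.553 -0.562
vertex -2.692 -2.752 -0.563
vertex -2.397 -3.519 -0.814
endloop
endfacet
facet normal 0.153 -0.959 0.239
outer loop
vertex -3.004 -3.553 -0.562
vertex -2.397 -3.519 -0.814
vertex -2.028 -3.008 1.003
endloop
endfacet
facet normal -0.387 0.149 -0.910
outer loop
vertex -2.397 -3.519 -0.814
vertex -2.692 -2.752 -0.563
vertex -1.963 -3.035 -0.919
endloop
endfacet
facet normal 0.748 -0.663 0.035
outer loop
vertex -2.397 -3.519 -0.814
vertex -1.963 -3.035 -0.919
vertex -2.028 -3.008 1.003
endloop
endfacet

endsolid
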